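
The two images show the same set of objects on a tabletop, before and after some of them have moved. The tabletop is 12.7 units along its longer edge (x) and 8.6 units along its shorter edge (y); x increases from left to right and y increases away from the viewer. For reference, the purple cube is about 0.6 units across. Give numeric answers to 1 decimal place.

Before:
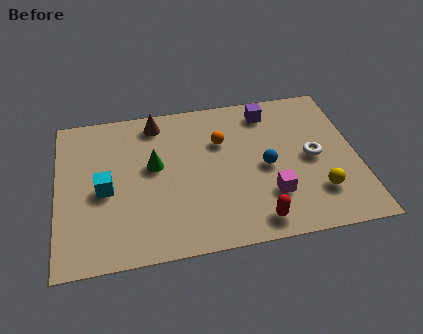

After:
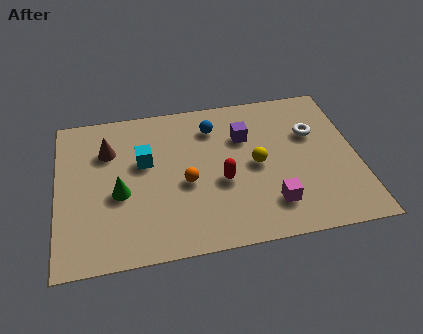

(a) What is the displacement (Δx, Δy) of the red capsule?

(-1.3, 2.4)

The red capsule started near (8.2, 1.1) and ended near (6.9, 3.5).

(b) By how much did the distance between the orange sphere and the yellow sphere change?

-2.3

The distance was about 5.3 in the first image and 3.0 in the second, so they moved 2.3 units closer together.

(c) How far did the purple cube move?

1.7

The purple cube moved from about (9.1, 7.2) to (8.0, 5.9), a distance of √(1.1² + 1.3²) ≈ 1.7.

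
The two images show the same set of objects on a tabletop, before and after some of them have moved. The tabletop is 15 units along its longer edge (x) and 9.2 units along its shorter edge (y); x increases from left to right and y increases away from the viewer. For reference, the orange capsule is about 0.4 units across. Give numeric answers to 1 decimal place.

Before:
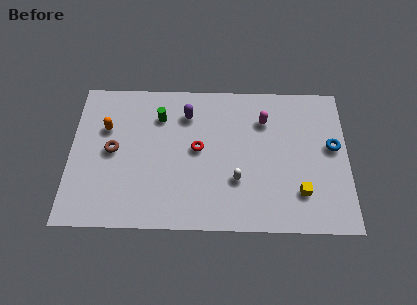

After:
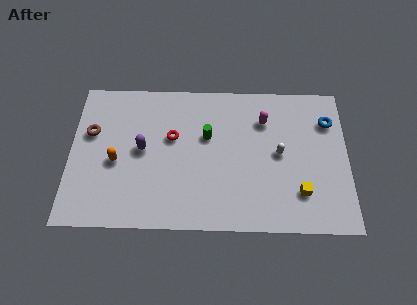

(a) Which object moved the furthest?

the purple capsule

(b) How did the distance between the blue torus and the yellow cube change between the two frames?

+1.4

The distance was about 3.4 in the first image and 4.8 in the second, so they moved 1.4 units further apart.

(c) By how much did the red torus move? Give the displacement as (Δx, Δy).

(-1.4, 0.7)

The red torus started near (6.9, 4.9) and ended near (5.5, 5.6).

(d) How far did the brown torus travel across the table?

1.6

From (2.3, 4.7) to (1.1, 5.8), the brown torus covered √(1.2² + 1.1²) ≈ 1.6 units.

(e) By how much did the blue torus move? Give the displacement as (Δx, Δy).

(-0.2, 1.6)

From the two frames, the blue torus sits at roughly (14.2, 5.2) before and (14.0, 6.8) after.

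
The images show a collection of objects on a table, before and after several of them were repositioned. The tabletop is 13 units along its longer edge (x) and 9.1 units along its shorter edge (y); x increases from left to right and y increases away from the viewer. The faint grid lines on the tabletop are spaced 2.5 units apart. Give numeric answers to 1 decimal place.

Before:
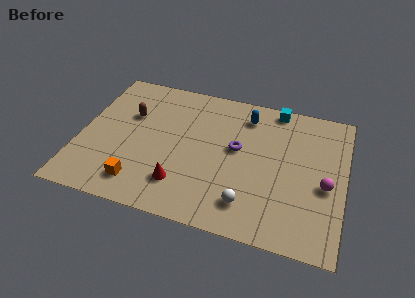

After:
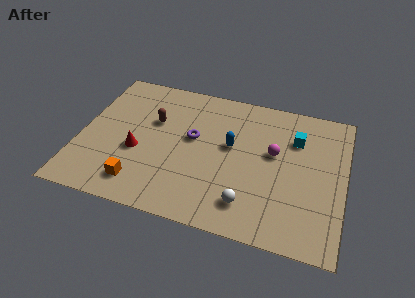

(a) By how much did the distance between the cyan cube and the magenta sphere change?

-3.6

Before: roughly 5.2 units apart; after: 1.6. That's 3.6 units closer together.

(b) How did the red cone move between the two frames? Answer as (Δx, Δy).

(-2.3, 1.5)

The red cone was at about (5.2, 2.1) and moved to about (2.9, 3.6).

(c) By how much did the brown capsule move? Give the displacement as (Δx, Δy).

(1.2, -0.1)

The brown capsule started near (2.3, 5.9) and ended near (3.5, 5.8).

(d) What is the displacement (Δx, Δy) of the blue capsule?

(-0.6, -2.2)

From the two frames, the blue capsule sits at roughly (8.0, 7.4) before and (7.4, 5.2) after.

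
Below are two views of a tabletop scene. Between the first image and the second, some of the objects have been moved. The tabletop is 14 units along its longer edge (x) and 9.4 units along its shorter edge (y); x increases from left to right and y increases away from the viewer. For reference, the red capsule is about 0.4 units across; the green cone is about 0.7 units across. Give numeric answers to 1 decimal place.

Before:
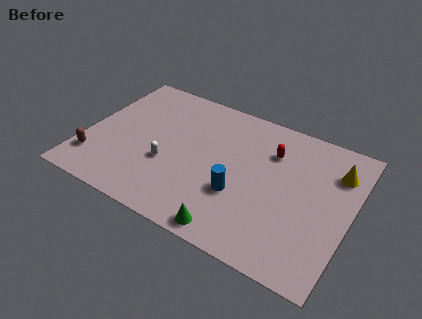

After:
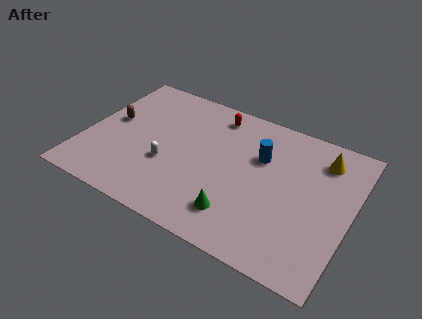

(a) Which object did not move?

the white capsule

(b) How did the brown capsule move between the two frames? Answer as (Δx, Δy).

(0.4, 3.1)

From the two frames, the brown capsule sits at roughly (0.8, 2.1) before and (1.2, 5.2) after.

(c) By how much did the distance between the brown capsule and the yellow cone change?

-1.9

The distance was about 13.1 in the first image and 11.2 in the second, so they moved 1.9 units closer together.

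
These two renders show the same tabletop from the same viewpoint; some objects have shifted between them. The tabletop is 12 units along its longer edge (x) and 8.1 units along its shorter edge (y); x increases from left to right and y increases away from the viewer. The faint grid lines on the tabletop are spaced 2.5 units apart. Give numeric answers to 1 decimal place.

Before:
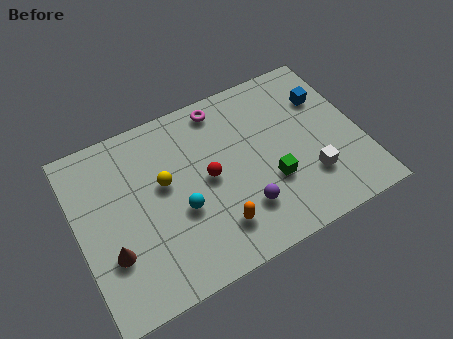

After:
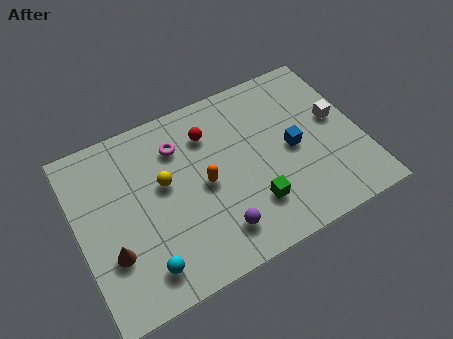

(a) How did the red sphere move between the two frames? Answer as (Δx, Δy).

(0.3, 2.0)

From the two frames, the red sphere sits at roughly (5.5, 4.1) before and (5.8, 6.1) after.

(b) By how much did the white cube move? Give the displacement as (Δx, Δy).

(1.5, 2.2)

The white cube started near (9.6, 2.3) and ended near (11.1, 4.5).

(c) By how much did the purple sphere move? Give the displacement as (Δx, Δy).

(-1.2, -0.5)

From the two frames, the purple sphere sits at roughly (6.7, 2.1) before and (5.5, 1.6) after.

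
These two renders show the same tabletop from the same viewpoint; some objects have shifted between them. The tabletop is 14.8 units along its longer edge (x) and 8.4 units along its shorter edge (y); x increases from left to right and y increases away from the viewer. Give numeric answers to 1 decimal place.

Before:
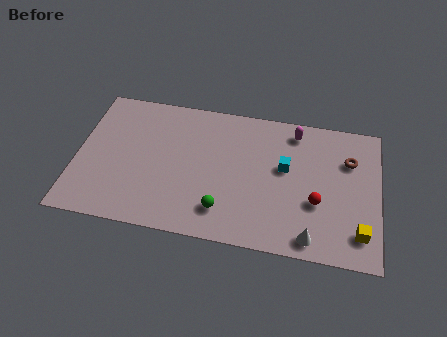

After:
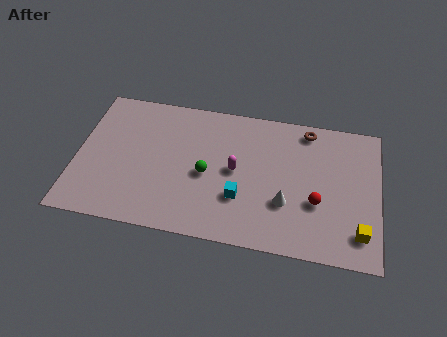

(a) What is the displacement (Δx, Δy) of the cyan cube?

(-2.1, -2.2)

From the two frames, the cyan cube sits at roughly (10.2, 4.9) before and (8.1, 2.7) after.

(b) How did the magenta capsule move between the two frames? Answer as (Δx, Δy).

(-2.8, -2.9)

The magenta capsule started near (10.6, 7.2) and ended near (7.8, 4.3).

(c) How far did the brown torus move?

2.6

From (13.3, 5.9) to (11.2, 7.4), the brown torus covered √(2.1² + 1.5²) ≈ 2.6 units.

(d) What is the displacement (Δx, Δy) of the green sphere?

(-0.9, 2.0)

From the two frames, the green sphere sits at roughly (7.3, 1.8) before and (6.4, 3.8) after.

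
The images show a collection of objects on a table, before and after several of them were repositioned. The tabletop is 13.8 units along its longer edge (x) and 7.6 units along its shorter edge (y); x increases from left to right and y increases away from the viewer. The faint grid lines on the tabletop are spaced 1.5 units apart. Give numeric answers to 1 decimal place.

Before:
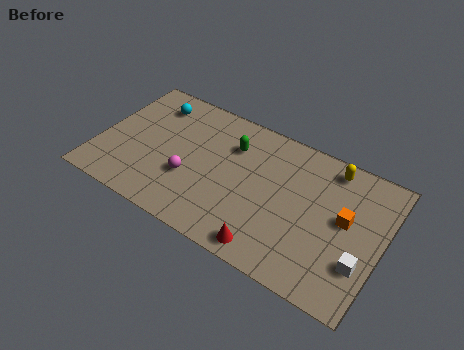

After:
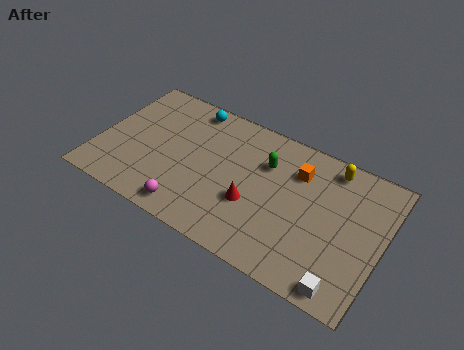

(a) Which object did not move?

the yellow capsule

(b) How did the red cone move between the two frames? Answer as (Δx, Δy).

(-1.1, 1.9)

From the two frames, the red cone sits at roughly (8.8, 0.9) before and (7.7, 2.8) after.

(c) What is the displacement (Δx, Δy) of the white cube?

(-0.6, -1.5)

The white cube was at about (13.0, 2.3) and moved to about (12.4, 0.8).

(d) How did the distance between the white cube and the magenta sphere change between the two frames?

-0.9

The distance was about 8.4 in the first image and 7.5 in the second, so they moved 0.9 units closer together.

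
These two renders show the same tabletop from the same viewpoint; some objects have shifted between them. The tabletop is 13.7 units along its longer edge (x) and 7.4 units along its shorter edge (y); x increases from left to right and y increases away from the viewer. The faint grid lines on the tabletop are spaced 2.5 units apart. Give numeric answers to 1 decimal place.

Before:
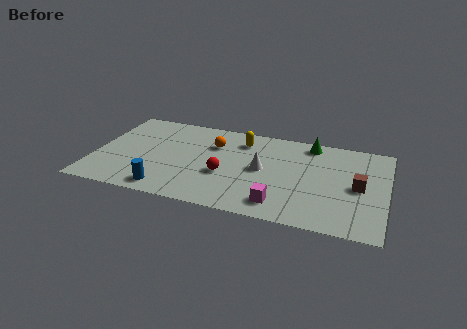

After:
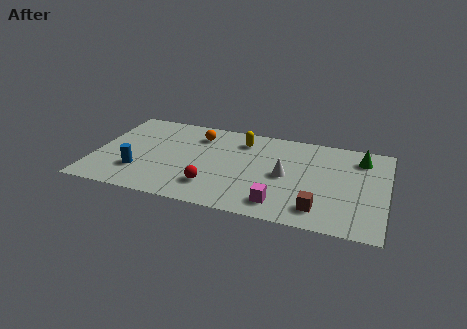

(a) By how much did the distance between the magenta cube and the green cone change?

+0.5

Before: roughly 5.3 units apart; after: 5.8. That's 0.5 units further apart.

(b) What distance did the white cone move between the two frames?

1.1

The white cone was near (7.9, 3.8) before and (9.0, 3.6) after, so it travelled √(1.1² + 0.2²) ≈ 1.1 units.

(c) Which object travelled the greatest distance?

the brown cube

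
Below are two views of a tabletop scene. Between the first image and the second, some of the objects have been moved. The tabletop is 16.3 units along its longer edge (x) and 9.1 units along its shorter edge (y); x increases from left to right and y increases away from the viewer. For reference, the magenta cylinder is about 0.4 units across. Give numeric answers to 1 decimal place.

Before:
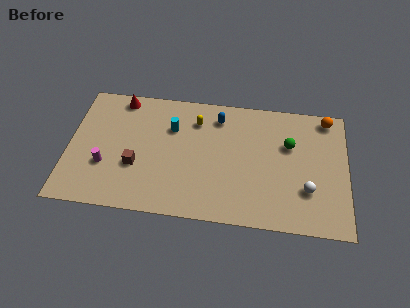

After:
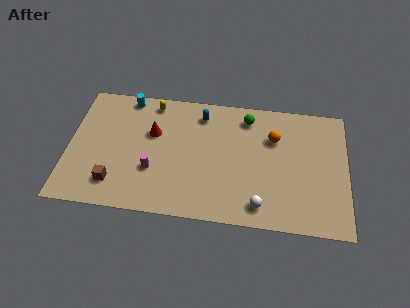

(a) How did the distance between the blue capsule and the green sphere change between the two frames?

-1.8

The distance was about 4.5 in the first image and 2.7 in the second, so they moved 1.8 units closer together.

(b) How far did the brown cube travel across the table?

1.8

From (4.0, 3.3) to (2.8, 1.9), the brown cube covered √(1.2² + 1.4²) ≈ 1.8 units.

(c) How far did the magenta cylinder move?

2.8

The magenta cylinder was near (2.2, 3.1) before and (5.0, 3.1) after, so it travelled √(2.8² + 0.0²) ≈ 2.8 units.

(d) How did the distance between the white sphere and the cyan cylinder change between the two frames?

+1.8

Before: roughly 8.7 units apart; after: 10.5. That's 1.8 units further apart.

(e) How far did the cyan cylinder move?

3.3

The cyan cylinder was near (6.0, 6.3) before and (3.3, 8.2) after, so it travelled √(2.7² + 1.9²) ≈ 3.3 units.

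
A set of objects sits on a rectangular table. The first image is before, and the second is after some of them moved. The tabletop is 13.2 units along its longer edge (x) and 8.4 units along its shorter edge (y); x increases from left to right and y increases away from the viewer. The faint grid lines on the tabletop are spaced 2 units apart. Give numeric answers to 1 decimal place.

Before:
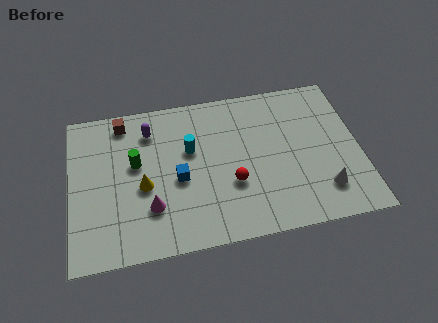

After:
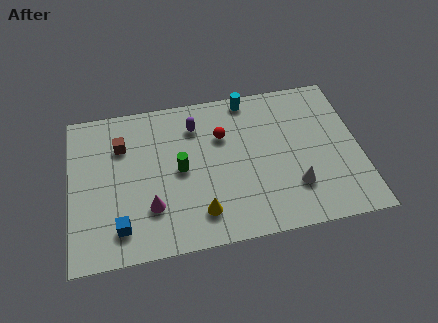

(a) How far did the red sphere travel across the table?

2.7

The red sphere moved from about (7.3, 3.0) to (7.0, 5.7), a distance of √(0.3² + 2.7²) ≈ 2.7.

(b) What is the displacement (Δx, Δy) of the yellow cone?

(2.5, -1.9)

The yellow cone started near (3.3, 3.6) and ended near (5.8, 1.7).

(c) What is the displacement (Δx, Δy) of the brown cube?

(-0.1, -1.3)

The brown cube started near (2.5, 7.3) and ended near (2.4, 6.0).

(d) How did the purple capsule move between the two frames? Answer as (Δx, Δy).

(2.1, -0.1)

The purple capsule started near (3.7, 6.6) and ended near (5.8, 6.5).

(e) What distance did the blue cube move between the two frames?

3.4

The blue cube moved from about (4.9, 3.7) to (2.2, 1.6), a distance of √(2.7² + 2.1²) ≈ 3.4.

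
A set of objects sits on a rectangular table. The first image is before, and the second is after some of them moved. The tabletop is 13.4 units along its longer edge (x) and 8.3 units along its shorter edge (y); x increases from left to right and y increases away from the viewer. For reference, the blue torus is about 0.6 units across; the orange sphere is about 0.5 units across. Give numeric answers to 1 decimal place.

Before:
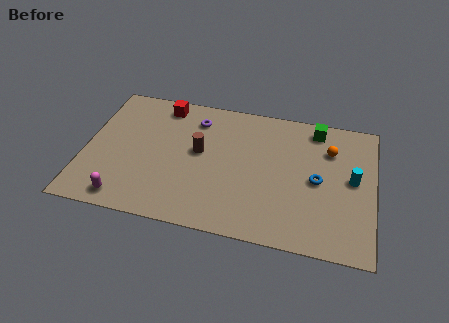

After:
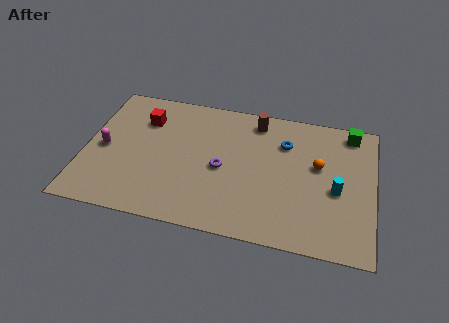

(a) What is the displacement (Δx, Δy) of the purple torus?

(1.4, -2.8)

The purple torus was at about (5.0, 6.6) and moved to about (6.4, 3.8).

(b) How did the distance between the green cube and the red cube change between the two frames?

+2.5

They were about 7.2 units apart before and 9.7 after — 2.5 units further apart.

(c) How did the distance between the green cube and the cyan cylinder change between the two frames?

+0.4

Before: roughly 3.3 units apart; after: 3.7. That's 0.4 units further apart.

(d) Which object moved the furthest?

the brown cylinder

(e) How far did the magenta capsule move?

3.1

The magenta capsule was near (2.1, 1.0) before and (0.9, 3.9) after, so it travelled √(1.2² + 2.9²) ≈ 3.1 units.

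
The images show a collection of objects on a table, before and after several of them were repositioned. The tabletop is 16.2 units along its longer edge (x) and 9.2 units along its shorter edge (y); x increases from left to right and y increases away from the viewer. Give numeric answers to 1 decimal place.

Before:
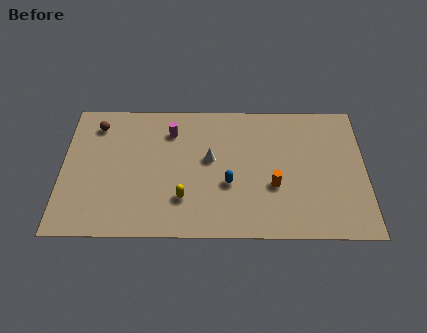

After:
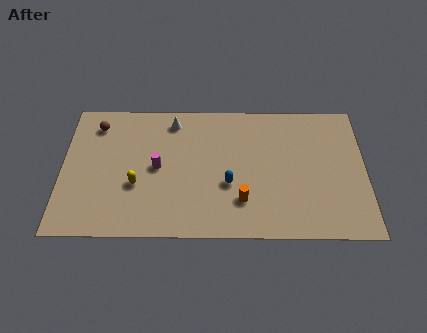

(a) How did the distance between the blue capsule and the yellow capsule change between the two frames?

+2.3

Before: roughly 2.6 units apart; after: 4.9. That's 2.3 units further apart.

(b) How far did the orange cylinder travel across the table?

2.0

From (11.3, 3.4) to (9.6, 2.4), the orange cylinder covered √(1.7² + 1.0²) ≈ 2.0 units.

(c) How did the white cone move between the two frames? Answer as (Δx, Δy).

(-2.0, 2.6)

The white cone was at about (7.9, 5.2) and moved to about (5.9, 7.8).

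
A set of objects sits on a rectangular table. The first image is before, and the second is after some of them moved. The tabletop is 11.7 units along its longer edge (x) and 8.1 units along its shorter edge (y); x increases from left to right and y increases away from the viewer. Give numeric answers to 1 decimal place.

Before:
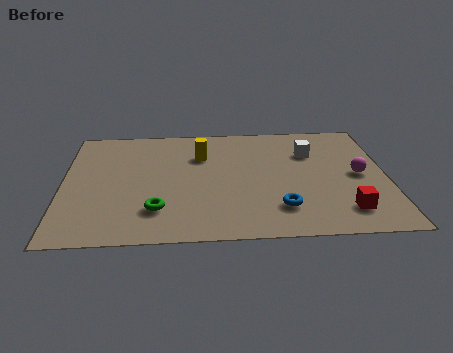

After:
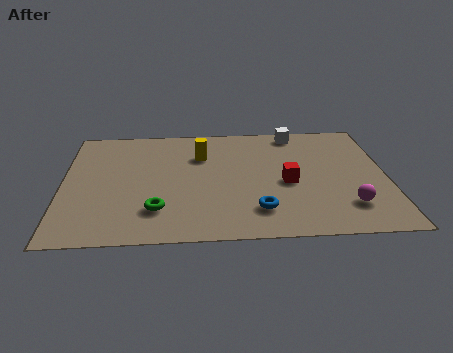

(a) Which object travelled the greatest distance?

the red cube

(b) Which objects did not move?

the yellow cylinder and the green torus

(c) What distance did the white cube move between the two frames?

1.6

The white cube moved from about (9.0, 5.7) to (8.5, 7.2), a distance of √(0.5² + 1.5²) ≈ 1.6.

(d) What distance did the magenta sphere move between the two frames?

2.2

The magenta sphere was near (10.7, 4.0) before and (10.2, 1.9) after, so it travelled √(0.5² + 2.1²) ≈ 2.2 units.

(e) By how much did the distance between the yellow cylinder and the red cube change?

-2.8

The distance was about 6.5 in the first image and 3.7 in the second, so they moved 2.8 units closer together.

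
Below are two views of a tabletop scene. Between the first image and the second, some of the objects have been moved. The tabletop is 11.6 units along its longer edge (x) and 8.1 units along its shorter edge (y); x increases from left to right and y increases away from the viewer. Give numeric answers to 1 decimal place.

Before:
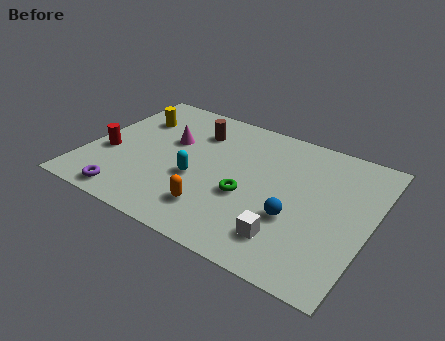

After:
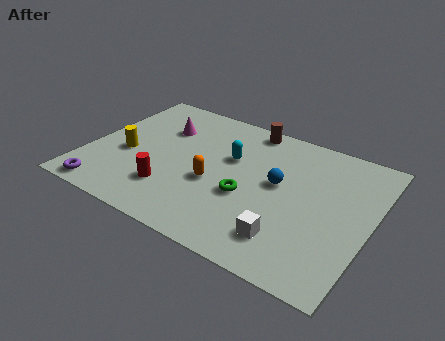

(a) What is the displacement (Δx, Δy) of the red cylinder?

(2.8, -1.0)

From the two frames, the red cylinder sits at roughly (0.9, 3.1) before and (3.7, 2.1) after.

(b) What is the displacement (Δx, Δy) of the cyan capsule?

(1.1, 1.9)

From the two frames, the cyan capsule sits at roughly (4.6, 3.2) before and (5.7, 5.1) after.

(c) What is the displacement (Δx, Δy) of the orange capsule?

(-0.3, 1.5)

From the two frames, the orange capsule sits at roughly (5.6, 1.8) before and (5.3, 3.3) after.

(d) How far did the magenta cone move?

0.9

The magenta cone was near (3.2, 5.0) before and (2.7, 5.7) after, so it travelled √(0.5² + 0.7²) ≈ 0.9 units.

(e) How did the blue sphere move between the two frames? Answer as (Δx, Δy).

(-0.9, 1.6)

The blue sphere started near (8.7, 2.9) and ended near (7.8, 4.5).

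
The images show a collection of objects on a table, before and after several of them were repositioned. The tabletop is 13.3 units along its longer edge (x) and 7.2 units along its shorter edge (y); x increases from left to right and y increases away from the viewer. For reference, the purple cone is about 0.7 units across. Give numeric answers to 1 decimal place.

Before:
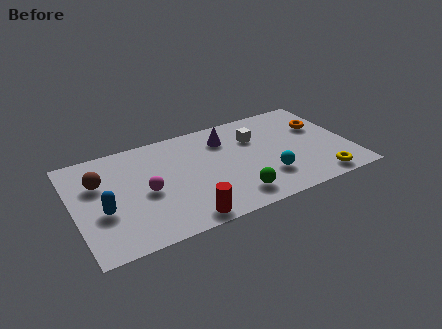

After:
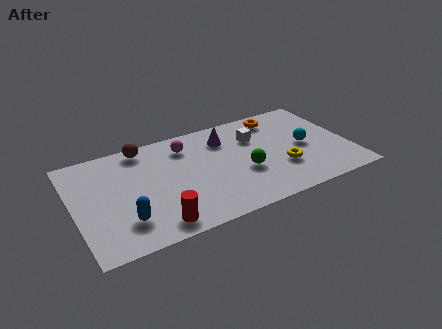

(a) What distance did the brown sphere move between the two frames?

2.8

The brown sphere was near (1.3, 4.8) before and (3.6, 6.4) after, so it travelled √(2.3² + 1.6²) ≈ 2.8 units.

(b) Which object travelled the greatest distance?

the magenta sphere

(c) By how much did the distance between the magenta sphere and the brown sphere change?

-0.5

The distance was about 2.6 in the first image and 2.1 in the second, so they moved 0.5 units closer together.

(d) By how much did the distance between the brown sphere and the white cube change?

-2.1

They were about 7.6 units apart before and 5.5 after — 2.1 units closer together.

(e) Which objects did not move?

the purple cone and the white cube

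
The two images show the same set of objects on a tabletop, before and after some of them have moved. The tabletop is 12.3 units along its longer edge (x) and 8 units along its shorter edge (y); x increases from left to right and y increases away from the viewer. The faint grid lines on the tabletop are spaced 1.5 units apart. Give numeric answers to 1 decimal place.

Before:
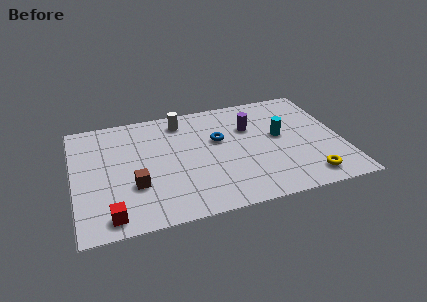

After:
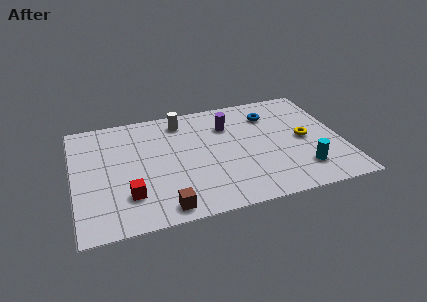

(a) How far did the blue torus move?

2.8

From (6.7, 4.9) to (9.2, 6.1), the blue torus covered √(2.5² + 1.2²) ≈ 2.8 units.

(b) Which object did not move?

the white cylinder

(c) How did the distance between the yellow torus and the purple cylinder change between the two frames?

-0.9

The distance was about 4.8 in the first image and 3.9 in the second, so they moved 0.9 units closer together.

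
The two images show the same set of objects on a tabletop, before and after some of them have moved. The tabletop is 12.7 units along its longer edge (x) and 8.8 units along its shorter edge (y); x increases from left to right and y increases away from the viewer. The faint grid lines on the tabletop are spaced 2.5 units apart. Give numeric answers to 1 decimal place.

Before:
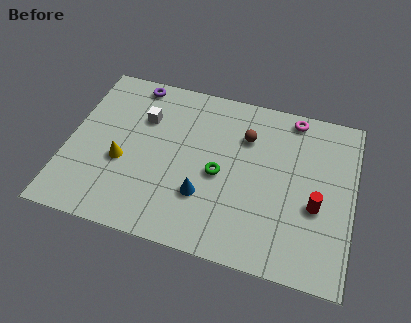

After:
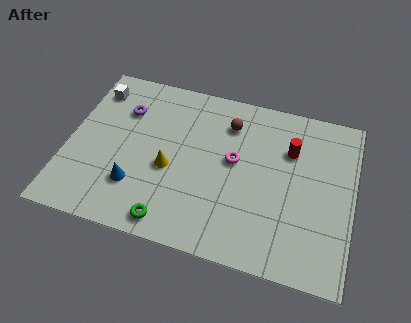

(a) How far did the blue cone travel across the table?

3.0

The blue cone was near (6.2, 2.7) before and (3.2, 2.4) after, so it travelled √(3.0² + 0.3²) ≈ 3.0 units.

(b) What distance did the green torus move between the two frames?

3.6

From (6.8, 4.0) to (4.9, 1.0), the green torus covered √(1.9² + 3.0²) ≈ 3.6 units.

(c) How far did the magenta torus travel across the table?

3.8

The magenta torus was near (9.8, 7.9) before and (7.4, 4.9) after, so it travelled √(2.4² + 3.0²) ≈ 3.8 units.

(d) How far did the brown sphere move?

0.9

The brown sphere moved from about (7.8, 6.3) to (7.0, 6.8), a distance of √(0.8² + 0.5²) ≈ 0.9.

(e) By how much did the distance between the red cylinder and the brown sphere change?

-1.4

Before: roughly 4.3 units apart; after: 2.9. That's 1.4 units closer together.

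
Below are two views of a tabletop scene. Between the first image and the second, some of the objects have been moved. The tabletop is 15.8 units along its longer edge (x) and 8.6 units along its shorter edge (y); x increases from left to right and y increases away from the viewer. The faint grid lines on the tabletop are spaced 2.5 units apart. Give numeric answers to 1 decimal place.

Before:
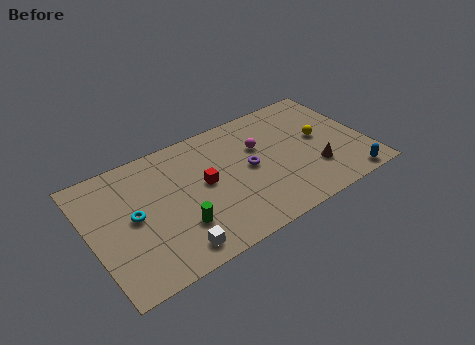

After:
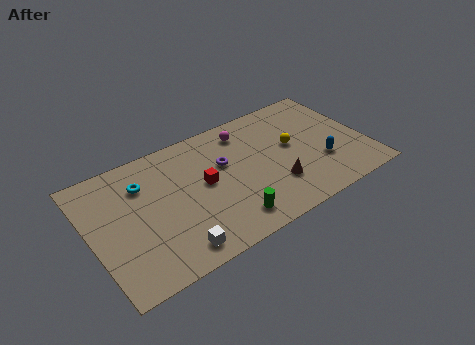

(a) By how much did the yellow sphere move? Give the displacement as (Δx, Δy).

(-1.6, 0.2)

The yellow sphere was at about (13.3, 4.6) and moved to about (11.7, 4.8).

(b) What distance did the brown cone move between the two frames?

2.3

The brown cone moved from about (12.6, 2.5) to (10.3, 2.5), a distance of √(2.3² + 0.0²) ≈ 2.3.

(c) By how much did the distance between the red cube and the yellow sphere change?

-1.6

They were about 6.8 units apart before and 5.2 after — 1.6 units closer together.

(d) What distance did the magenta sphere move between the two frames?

1.6

The magenta sphere was near (9.9, 5.6) before and (9.3, 7.1) after, so it travelled √(0.6² + 1.5²) ≈ 1.6 units.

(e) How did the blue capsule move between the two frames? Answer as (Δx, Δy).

(-1.2, 2.0)

The blue capsule was at about (14.3, 0.8) and moved to about (13.1, 2.8).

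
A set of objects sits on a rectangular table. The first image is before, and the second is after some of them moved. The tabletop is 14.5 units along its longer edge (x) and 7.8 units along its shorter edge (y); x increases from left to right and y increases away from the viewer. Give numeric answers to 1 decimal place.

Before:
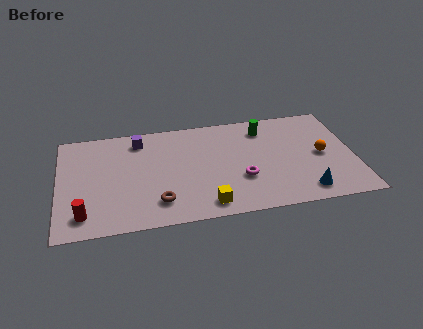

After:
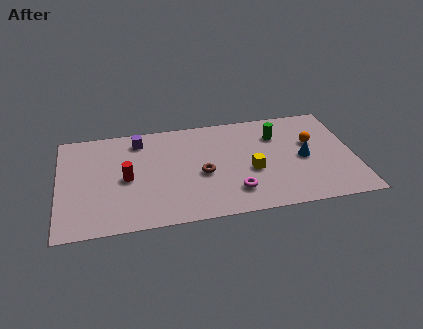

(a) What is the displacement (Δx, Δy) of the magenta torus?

(-0.4, -0.9)

From the two frames, the magenta torus sits at roughly (8.9, 2.7) before and (8.5, 1.8) after.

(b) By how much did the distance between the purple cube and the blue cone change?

-1.0

Before: roughly 9.5 units apart; after: 8.5. That's 1.0 units closer together.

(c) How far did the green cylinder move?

0.8

From (10.2, 6.3) to (10.8, 5.7), the green cylinder covered √(0.6² + 0.6²) ≈ 0.8 units.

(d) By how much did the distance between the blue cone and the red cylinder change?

-2.0

The distance was about 10.7 in the first image and 8.7 in the second, so they moved 2.0 units closer together.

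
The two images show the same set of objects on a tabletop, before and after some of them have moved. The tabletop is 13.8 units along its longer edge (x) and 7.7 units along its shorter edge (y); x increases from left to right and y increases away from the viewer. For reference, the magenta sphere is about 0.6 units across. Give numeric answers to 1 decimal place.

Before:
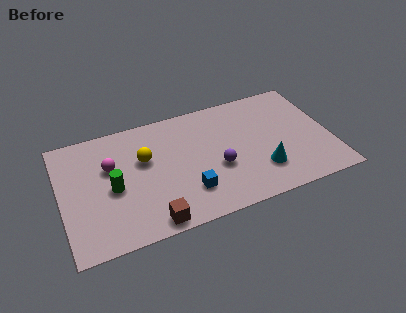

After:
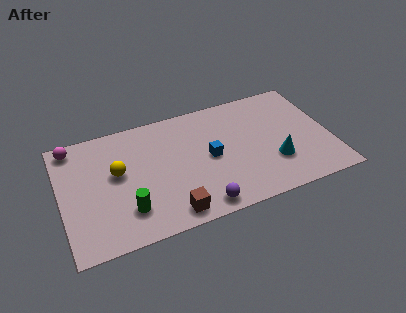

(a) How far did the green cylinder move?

1.7

From (2.6, 3.5) to (3.2, 1.9), the green cylinder covered √(0.6² + 1.6²) ≈ 1.7 units.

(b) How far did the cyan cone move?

0.8

The cyan cone was near (10.1, 2.1) before and (10.8, 2.4) after, so it travelled √(0.7² + 0.3²) ≈ 0.8 units.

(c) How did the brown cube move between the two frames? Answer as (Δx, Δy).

(1.0, 0.2)

The brown cube started near (4.3, 0.8) and ended near (5.3, 1.0).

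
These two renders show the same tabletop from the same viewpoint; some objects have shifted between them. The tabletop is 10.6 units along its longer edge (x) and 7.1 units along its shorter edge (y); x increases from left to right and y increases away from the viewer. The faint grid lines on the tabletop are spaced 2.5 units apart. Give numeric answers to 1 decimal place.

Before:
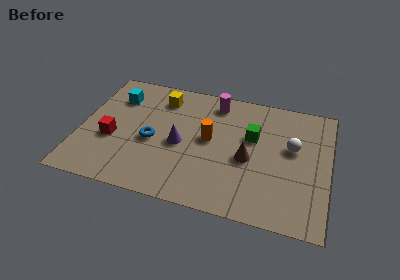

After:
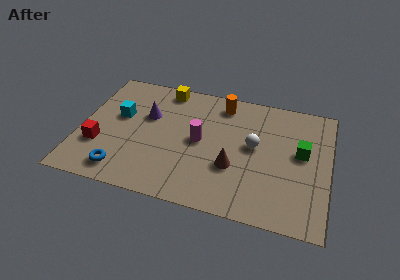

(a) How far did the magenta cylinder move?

2.5

The magenta cylinder was near (5.6, 6.0) before and (5.1, 3.6) after, so it travelled √(0.5² + 2.4²) ≈ 2.5 units.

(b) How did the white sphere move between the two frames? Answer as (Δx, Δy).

(-1.6, -0.3)

The white sphere was at about (9.0, 4.2) and moved to about (7.4, 3.9).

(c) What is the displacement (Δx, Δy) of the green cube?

(2.1, -0.4)

From the two frames, the green cube sits at roughly (7.3, 4.4) before and (9.4, 4.0) after.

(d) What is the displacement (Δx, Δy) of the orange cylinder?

(0.4, 2.2)

The orange cylinder was at about (5.5, 3.8) and moved to about (5.9, 6.0).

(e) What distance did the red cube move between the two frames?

0.7

From (1.4, 2.8) to (0.9, 2.3), the red cube covered √(0.5² + 0.5²) ≈ 0.7 units.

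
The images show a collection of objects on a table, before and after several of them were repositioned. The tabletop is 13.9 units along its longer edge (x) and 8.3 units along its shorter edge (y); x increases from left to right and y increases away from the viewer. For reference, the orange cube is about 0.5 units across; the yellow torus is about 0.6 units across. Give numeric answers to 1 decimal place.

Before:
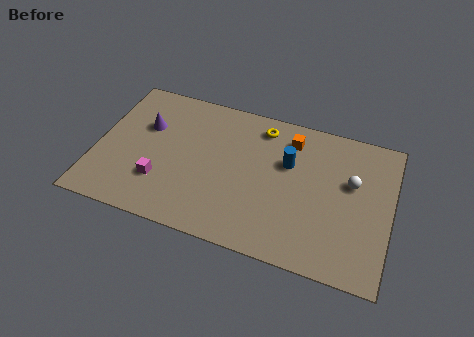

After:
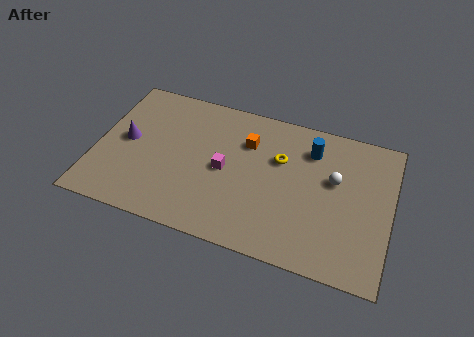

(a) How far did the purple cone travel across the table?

1.4

The purple cone moved from about (2.2, 5.4) to (1.4, 4.3), a distance of √(0.8² + 1.1²) ≈ 1.4.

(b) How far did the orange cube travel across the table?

2.2

From (9.0, 6.7) to (7.0, 5.9), the orange cube covered √(2.0² + 0.8²) ≈ 2.2 units.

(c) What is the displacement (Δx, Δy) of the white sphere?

(-0.8, -0.1)

The white sphere started near (12.0, 5.1) and ended near (11.2, 5.0).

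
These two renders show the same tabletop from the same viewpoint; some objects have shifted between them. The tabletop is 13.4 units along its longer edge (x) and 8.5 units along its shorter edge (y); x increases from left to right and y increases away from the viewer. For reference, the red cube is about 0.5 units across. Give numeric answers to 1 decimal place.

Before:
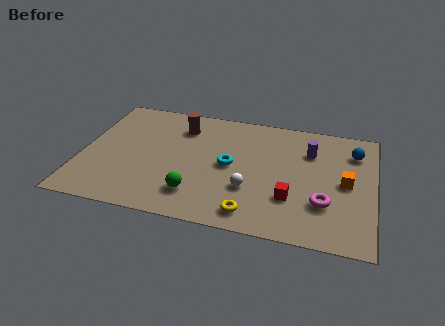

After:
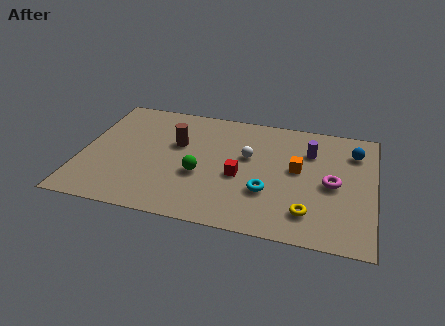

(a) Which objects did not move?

the blue sphere and the purple cylinder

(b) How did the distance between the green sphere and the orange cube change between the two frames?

-2.5

Before: roughly 7.1 units apart; after: 4.6. That's 2.5 units closer together.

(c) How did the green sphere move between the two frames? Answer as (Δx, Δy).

(0.1, 1.4)

The green sphere started near (5.4, 1.9) and ended near (5.5, 3.3).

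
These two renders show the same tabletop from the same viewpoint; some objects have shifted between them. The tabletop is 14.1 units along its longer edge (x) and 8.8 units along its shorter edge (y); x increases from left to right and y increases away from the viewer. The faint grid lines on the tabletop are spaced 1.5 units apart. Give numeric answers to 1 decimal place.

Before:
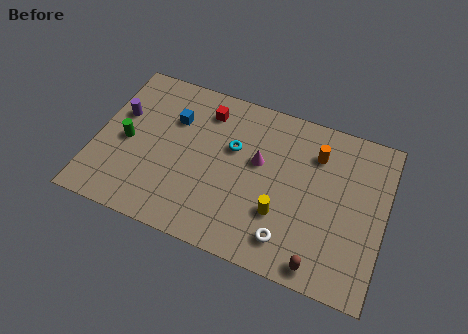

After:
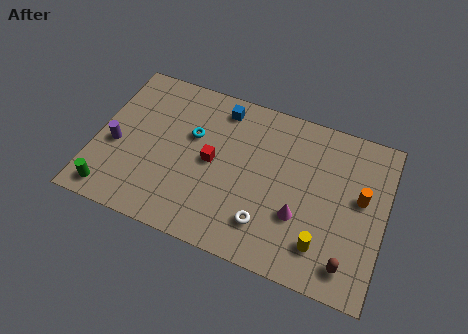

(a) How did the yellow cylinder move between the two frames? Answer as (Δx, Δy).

(2.1, -0.9)

The yellow cylinder was at about (9.2, 2.8) and moved to about (11.3, 1.9).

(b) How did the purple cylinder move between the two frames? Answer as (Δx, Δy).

(0.0, -1.8)

From the two frames, the purple cylinder sits at roughly (1.0, 5.5) before and (1.0, 3.7) after.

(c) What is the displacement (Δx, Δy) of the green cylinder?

(-0.4, -3.0)

The green cylinder was at about (1.5, 4.1) and moved to about (1.1, 1.1).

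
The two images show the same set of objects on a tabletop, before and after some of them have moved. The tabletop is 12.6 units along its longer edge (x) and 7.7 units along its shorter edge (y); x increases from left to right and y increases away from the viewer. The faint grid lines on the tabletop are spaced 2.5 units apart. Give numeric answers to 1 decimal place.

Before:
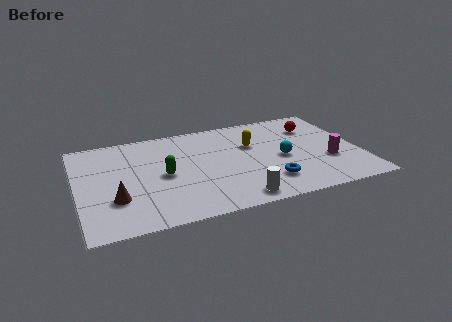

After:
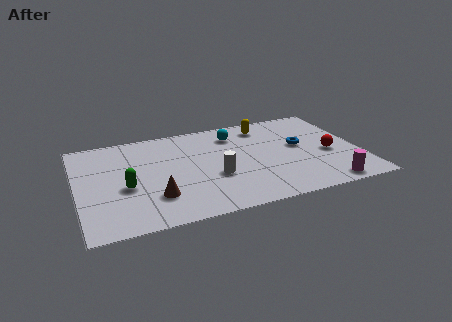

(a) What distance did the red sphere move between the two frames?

2.4

The red sphere moved from about (10.8, 5.7) to (11.2, 3.3), a distance of √(0.4² + 2.4²) ≈ 2.4.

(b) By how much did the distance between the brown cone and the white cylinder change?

-2.6

The distance was about 5.4 in the first image and 2.8 in the second, so they moved 2.6 units closer together.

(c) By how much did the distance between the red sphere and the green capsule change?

+1.8

Before: roughly 7.3 units apart; after: 9.1. That's 1.8 units further apart.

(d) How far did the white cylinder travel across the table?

2.2

The white cylinder moved from about (6.8, 0.9) to (6.0, 2.9), a distance of √(0.8² + 2.0²) ≈ 2.2.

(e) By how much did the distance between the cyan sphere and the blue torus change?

+1.4

Before: roughly 1.9 units apart; after: 3.3. That's 1.4 units further apart.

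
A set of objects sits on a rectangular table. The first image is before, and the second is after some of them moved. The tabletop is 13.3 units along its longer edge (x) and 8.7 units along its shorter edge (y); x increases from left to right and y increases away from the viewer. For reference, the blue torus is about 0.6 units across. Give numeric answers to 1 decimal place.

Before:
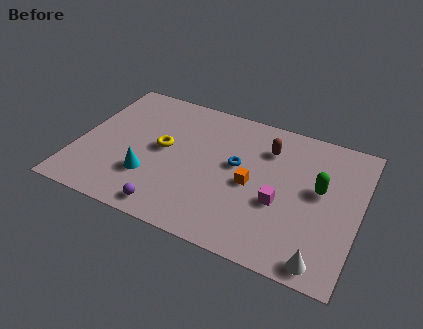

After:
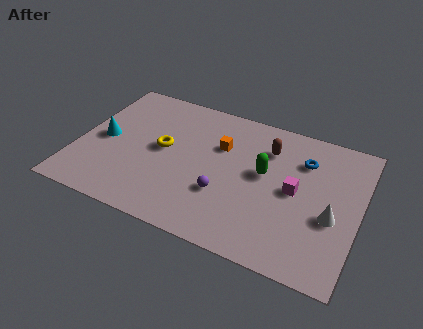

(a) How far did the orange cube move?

2.5

The orange cube was near (8.3, 4.0) before and (6.6, 5.8) after, so it travelled √(1.7² + 1.8²) ≈ 2.5 units.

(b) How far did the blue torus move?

3.4

The blue torus was near (7.5, 4.9) before and (10.5, 6.4) after, so it travelled √(3.0² + 1.5²) ≈ 3.4 units.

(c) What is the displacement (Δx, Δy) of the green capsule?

(-2.6, 0.0)

The green capsule started near (11.4, 4.9) and ended near (8.8, 4.9).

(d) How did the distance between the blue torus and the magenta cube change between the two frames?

-0.7

The distance was about 2.7 in the first image and 2.0 in the second, so they moved 0.7 units closer together.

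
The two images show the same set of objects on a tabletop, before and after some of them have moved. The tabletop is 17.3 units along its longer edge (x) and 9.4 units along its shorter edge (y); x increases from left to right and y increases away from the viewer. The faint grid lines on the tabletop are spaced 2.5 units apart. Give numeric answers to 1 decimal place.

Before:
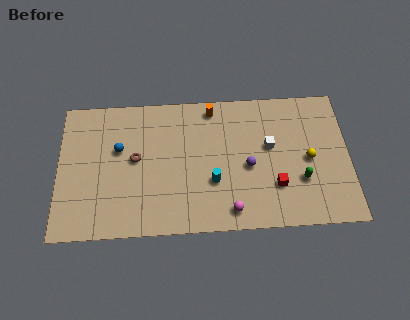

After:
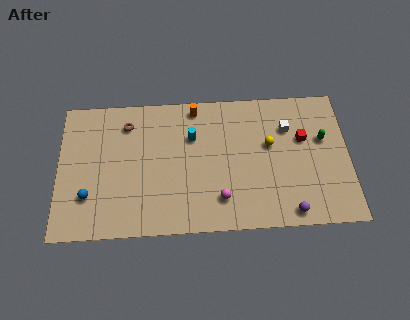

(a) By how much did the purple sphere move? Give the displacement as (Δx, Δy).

(2.4, -3.2)

From the two frames, the purple sphere sits at roughly (11.3, 4.2) before and (13.7, 1.0) after.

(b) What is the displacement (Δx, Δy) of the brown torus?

(-0.5, 2.4)

The brown torus started near (4.6, 5.1) and ended near (4.1, 7.5).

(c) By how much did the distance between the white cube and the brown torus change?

+1.6

Before: roughly 8.0 units apart; after: 9.6. That's 1.6 units further apart.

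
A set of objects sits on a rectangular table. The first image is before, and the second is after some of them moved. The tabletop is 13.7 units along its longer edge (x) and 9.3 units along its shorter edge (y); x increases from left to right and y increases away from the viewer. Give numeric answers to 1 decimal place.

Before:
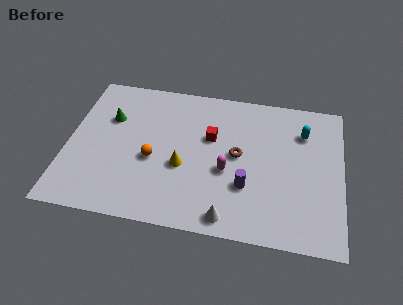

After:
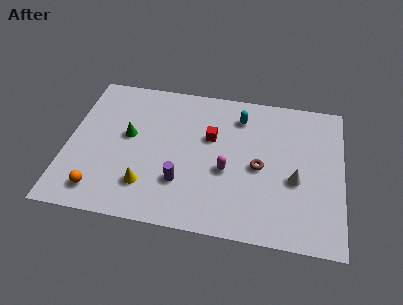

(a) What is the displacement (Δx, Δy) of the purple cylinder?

(-3.2, -0.3)

The purple cylinder was at about (9.0, 3.0) and moved to about (5.8, 2.7).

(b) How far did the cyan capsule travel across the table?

3.2

From (11.7, 6.9) to (8.5, 7.4), the cyan capsule covered √(3.2² + 0.5²) ≈ 3.2 units.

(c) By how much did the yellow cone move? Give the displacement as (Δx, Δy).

(-1.7, -1.5)

From the two frames, the yellow cone sits at roughly (5.8, 3.7) before and (4.1, 2.2) after.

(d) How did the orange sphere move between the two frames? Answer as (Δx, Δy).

(-2.5, -2.4)

From the two frames, the orange sphere sits at roughly (4.3, 3.9) before and (1.8, 1.5) after.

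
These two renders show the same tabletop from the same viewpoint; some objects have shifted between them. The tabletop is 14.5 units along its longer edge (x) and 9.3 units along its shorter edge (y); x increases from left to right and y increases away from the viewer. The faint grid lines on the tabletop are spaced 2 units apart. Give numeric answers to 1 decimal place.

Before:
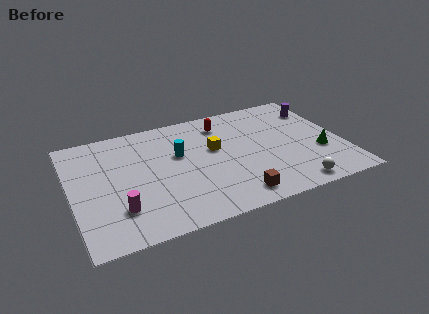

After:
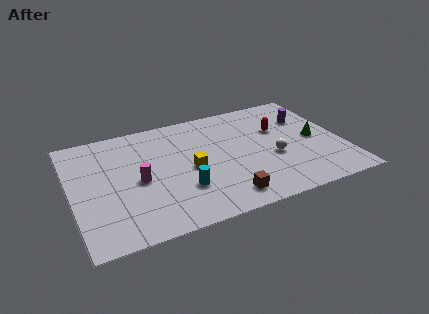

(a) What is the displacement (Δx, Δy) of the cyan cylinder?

(-0.1, -2.9)

The cyan cylinder was at about (5.8, 5.7) and moved to about (5.7, 2.8).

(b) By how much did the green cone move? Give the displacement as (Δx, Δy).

(-0.1, 1.2)

From the two frames, the green cone sits at roughly (13.2, 3.3) before and (13.1, 4.5) after.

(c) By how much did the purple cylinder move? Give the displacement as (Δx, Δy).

(-0.7, -0.6)

From the two frames, the purple cylinder sits at roughly (13.6, 7.1) before and (12.9, 6.5) after.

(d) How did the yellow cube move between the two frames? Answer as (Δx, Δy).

(-1.4, -1.2)

The yellow cube was at about (7.7, 5.5) and moved to about (6.3, 4.3).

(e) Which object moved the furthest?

the red capsule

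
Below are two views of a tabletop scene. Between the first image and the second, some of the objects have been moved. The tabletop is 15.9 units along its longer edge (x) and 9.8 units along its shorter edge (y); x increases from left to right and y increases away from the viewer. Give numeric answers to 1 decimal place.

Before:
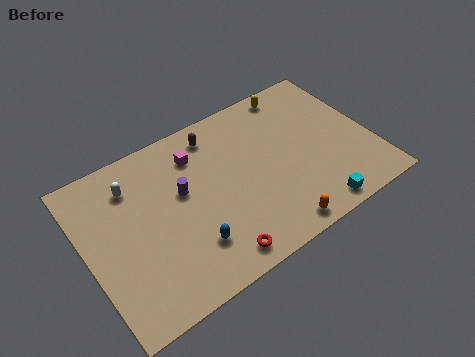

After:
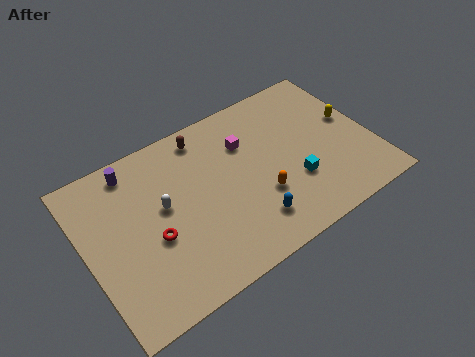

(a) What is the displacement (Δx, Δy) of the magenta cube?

(2.7, -0.7)

The magenta cube was at about (6.5, 7.6) and moved to about (9.2, 6.9).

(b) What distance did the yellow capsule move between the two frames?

4.2

The yellow capsule was near (12.4, 8.8) before and (15.0, 5.5) after, so it travelled √(2.6² + 3.3²) ≈ 4.2 units.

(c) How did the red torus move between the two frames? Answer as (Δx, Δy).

(-2.9, 2.8)

The red torus was at about (6.4, 1.2) and moved to about (3.5, 4.0).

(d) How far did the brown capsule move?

0.6

The brown capsule moved from about (7.7, 8.3) to (7.1, 8.5), a distance of √(0.6² + 0.2²) ≈ 0.6.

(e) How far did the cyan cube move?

2.3

The cyan cube moved from about (12.0, 1.0) to (11.3, 3.2), a distance of √(0.7² + 2.2²) ≈ 2.3.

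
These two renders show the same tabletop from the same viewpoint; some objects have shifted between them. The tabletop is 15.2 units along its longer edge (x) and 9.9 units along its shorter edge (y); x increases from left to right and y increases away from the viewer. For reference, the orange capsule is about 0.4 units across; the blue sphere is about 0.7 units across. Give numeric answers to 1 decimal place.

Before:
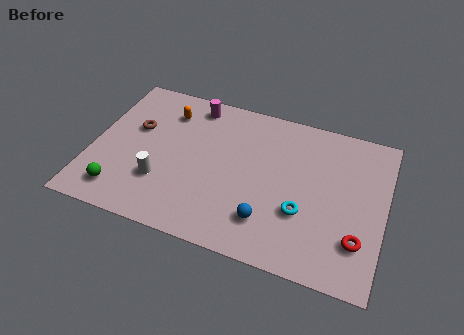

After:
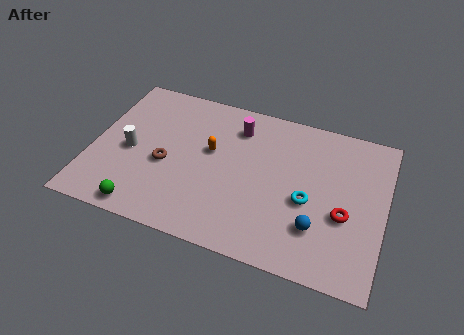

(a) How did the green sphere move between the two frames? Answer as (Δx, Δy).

(1.3, -0.7)

The green sphere started near (1.8, 1.7) and ended near (3.1, 1.0).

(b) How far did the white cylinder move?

2.3

The white cylinder was near (3.8, 3.0) before and (2.0, 4.5) after, so it travelled √(1.8² + 1.5²) ≈ 2.3 units.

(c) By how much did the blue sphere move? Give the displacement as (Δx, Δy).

(2.5, 0.4)

The blue sphere was at about (9.4, 2.3) and moved to about (11.9, 2.7).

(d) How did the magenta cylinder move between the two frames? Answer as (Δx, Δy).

(2.4, -0.8)

From the two frames, the magenta cylinder sits at roughly (4.9, 8.6) before and (7.3, 7.8) after.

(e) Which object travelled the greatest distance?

the orange capsule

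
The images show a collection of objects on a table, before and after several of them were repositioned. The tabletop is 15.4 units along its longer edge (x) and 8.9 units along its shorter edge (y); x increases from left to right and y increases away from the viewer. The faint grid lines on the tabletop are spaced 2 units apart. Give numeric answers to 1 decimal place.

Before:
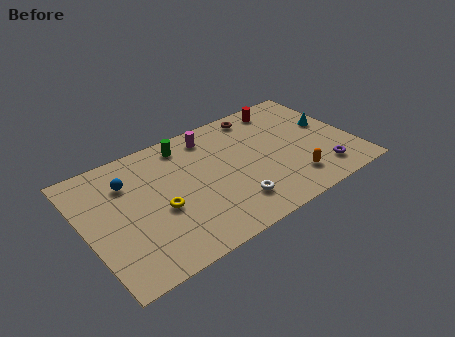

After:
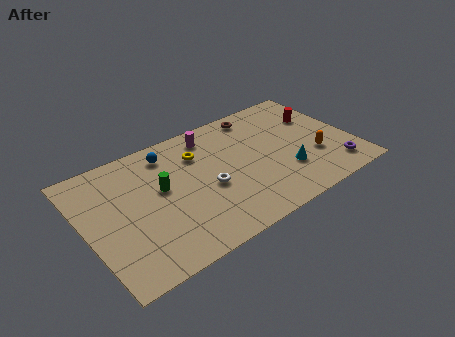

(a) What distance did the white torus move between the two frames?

2.1

From (8.0, 2.0) to (6.9, 3.8), the white torus covered √(1.1² + 1.8²) ≈ 2.1 units.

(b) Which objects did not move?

the magenta cylinder and the brown torus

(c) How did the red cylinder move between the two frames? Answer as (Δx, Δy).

(1.8, -1.7)

The red cylinder was at about (12.1, 7.7) and moved to about (13.9, 6.0).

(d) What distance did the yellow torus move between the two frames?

3.9

From (4.1, 3.7) to (6.8, 6.5), the yellow torus covered √(2.7² + 2.8²) ≈ 3.9 units.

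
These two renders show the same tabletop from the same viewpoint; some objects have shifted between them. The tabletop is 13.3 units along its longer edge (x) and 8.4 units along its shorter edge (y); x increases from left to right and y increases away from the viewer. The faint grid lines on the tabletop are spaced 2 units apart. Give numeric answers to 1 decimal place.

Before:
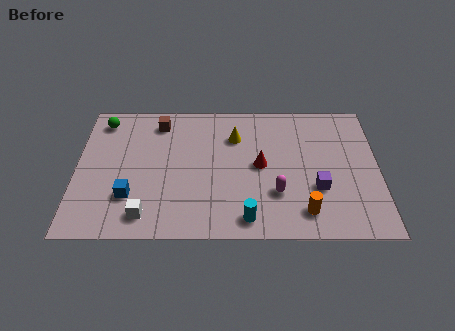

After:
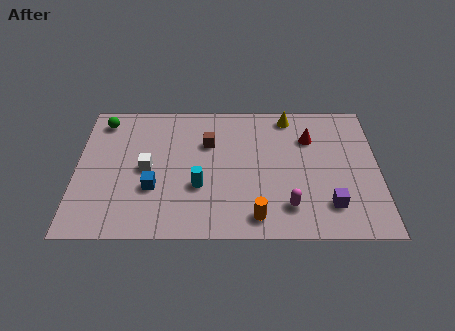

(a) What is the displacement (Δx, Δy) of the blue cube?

(1.0, 0.5)

From the two frames, the blue cube sits at roughly (2.4, 2.4) before and (3.4, 2.9) after.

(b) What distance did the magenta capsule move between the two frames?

0.9

The magenta capsule was near (8.8, 2.6) before and (9.3, 1.8) after, so it travelled √(0.5² + 0.8²) ≈ 0.9 units.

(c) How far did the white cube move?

2.8

The white cube moved from about (3.1, 1.3) to (3.1, 4.1), a distance of √(0.0² + 2.8²) ≈ 2.8.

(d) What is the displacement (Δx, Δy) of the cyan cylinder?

(-2.1, 1.9)

The cyan cylinder was at about (7.5, 1.1) and moved to about (5.4, 3.0).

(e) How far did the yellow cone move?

2.7

The yellow cone moved from about (7.0, 6.1) to (9.4, 7.4), a distance of √(2.4² + 1.3²) ≈ 2.7.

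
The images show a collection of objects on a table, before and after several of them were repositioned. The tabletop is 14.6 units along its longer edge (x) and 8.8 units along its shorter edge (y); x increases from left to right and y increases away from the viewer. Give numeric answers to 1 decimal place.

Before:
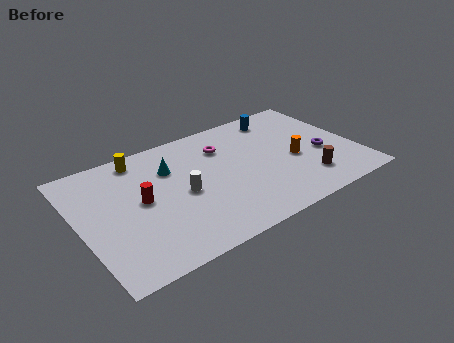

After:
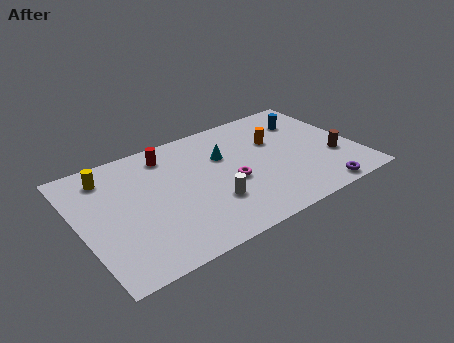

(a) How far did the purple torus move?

2.9

From (12.8, 3.6) to (12.0, 0.8), the purple torus covered √(0.8² + 2.8²) ≈ 2.9 units.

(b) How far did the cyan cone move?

2.8

The cyan cone was near (5.0, 6.2) before and (7.8, 5.8) after, so it travelled √(2.8² + 0.4²) ≈ 2.8 units.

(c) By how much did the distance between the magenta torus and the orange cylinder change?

-0.9

Before: roughly 4.3 units apart; after: 3.4. That's 0.9 units closer together.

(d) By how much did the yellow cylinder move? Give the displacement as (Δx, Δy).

(-1.8, -0.5)

From the two frames, the yellow cylinder sits at roughly (3.6, 7.7) before and (1.8, 7.2) after.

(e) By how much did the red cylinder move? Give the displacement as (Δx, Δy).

(1.8, 2.7)

The red cylinder was at about (3.2, 4.6) and moved to about (5.0, 7.3).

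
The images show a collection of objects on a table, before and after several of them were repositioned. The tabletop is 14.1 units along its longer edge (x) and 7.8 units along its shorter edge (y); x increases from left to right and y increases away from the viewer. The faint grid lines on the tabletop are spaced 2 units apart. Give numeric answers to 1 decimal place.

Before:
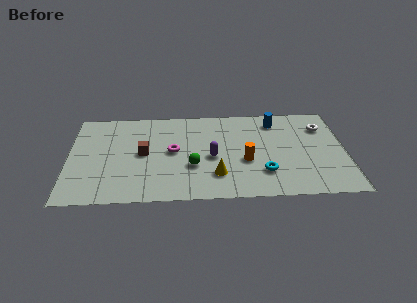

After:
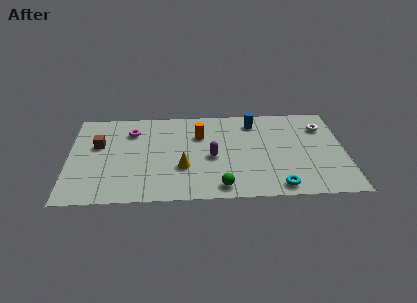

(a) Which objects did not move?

the purple capsule and the white torus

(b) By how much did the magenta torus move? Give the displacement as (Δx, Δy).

(-2.1, 1.8)

From the two frames, the magenta torus sits at roughly (5.3, 4.1) before and (3.2, 5.9) after.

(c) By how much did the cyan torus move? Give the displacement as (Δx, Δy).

(0.7, -1.2)

The cyan torus started near (9.9, 2.1) and ended near (10.6, 0.9).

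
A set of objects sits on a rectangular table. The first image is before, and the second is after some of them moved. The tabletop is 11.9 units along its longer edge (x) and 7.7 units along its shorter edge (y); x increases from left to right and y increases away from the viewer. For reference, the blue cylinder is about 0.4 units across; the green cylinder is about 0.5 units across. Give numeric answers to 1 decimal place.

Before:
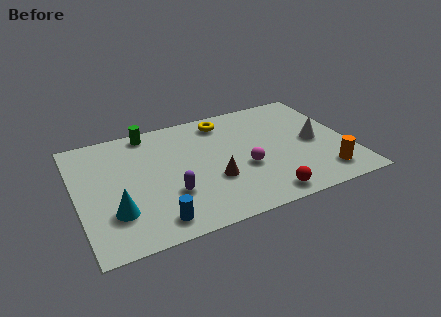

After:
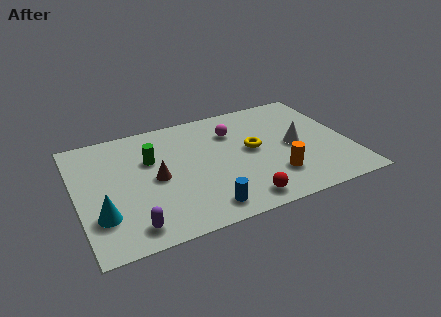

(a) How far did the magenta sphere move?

2.6

From (7.2, 3.0) to (7.0, 5.6), the magenta sphere covered √(0.2² + 2.6²) ≈ 2.6 units.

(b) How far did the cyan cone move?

0.6

From (1.5, 2.2) to (0.9, 2.2), the cyan cone covered √(0.6² + 0.0²) ≈ 0.6 units.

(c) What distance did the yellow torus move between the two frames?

2.6

The yellow torus moved from about (6.7, 6.5) to (7.7, 4.1), a distance of √(1.0² + 2.4²) ≈ 2.6.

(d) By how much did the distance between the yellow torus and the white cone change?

-2.8

Before: roughly 4.6 units apart; after: 1.8. That's 2.8 units closer together.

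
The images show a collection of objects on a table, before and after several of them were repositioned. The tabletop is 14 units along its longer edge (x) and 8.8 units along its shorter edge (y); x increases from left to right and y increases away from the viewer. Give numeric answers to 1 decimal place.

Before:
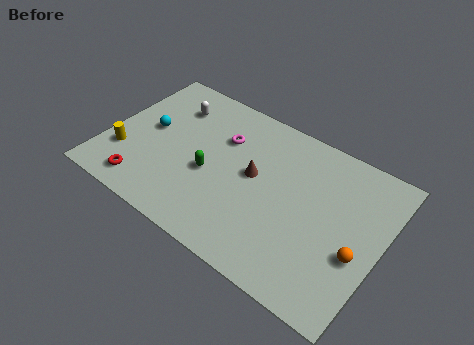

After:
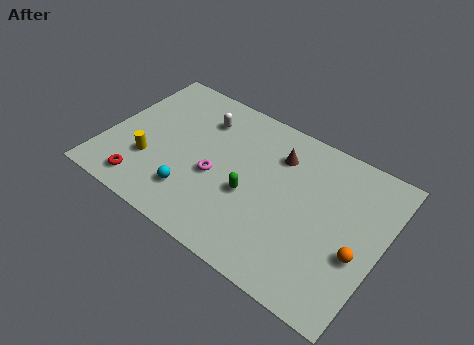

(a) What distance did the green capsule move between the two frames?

2.1

From (5.4, 3.7) to (7.5, 3.6), the green capsule covered √(2.1² + 0.1²) ≈ 2.1 units.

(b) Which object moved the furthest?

the cyan sphere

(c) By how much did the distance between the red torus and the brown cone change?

+1.8

Before: roughly 6.2 units apart; after: 8.0. That's 1.8 units further apart.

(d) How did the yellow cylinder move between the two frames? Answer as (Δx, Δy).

(1.3, 0.2)

The yellow cylinder started near (1.1, 2.6) and ended near (2.4, 2.8).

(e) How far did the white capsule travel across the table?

1.6

The white capsule was near (2.8, 6.7) before and (4.4, 6.7) after, so it travelled √(1.6² + 0.0²) ≈ 1.6 units.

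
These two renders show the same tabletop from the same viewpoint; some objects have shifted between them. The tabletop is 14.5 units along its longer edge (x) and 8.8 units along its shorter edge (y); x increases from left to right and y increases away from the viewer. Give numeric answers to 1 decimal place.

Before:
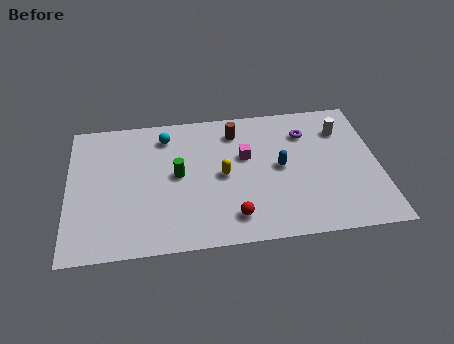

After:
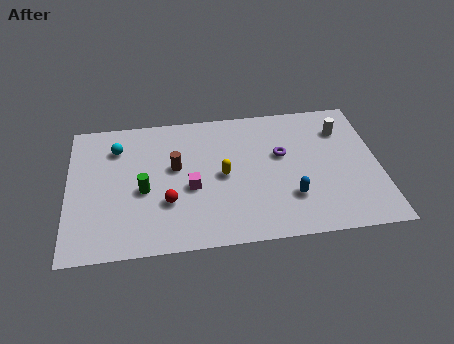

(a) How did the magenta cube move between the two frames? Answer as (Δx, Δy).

(-2.6, -1.7)

From the two frames, the magenta cube sits at roughly (8.3, 5.4) before and (5.7, 3.7) after.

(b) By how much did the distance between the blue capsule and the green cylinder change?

+2.1

Before: roughly 4.8 units apart; after: 6.9. That's 2.1 units further apart.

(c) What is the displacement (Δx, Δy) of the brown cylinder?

(-2.9, -2.0)

The brown cylinder started near (7.9, 7.1) and ended near (5.0, 5.1).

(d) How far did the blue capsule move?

2.0

From (9.9, 4.5) to (10.3, 2.5), the blue capsule covered √(0.4² + 2.0²) ≈ 2.0 units.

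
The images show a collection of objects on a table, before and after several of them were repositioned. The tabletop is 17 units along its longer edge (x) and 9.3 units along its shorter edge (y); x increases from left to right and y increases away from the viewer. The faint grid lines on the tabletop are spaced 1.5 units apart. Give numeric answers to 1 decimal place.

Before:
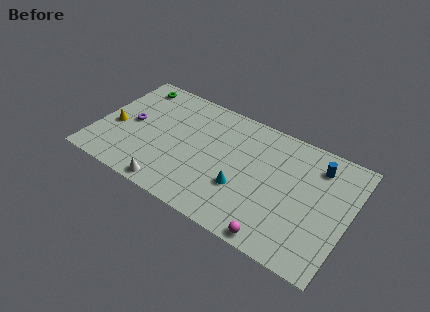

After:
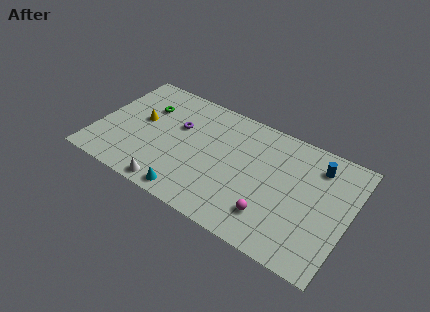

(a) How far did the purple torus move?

3.3

From (2.2, 4.7) to (5.3, 5.9), the purple torus covered √(3.1² + 1.2²) ≈ 3.3 units.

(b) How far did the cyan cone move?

3.9

The cyan cone moved from about (10.1, 3.2) to (6.9, 1.0), a distance of √(3.2² + 2.2²) ≈ 3.9.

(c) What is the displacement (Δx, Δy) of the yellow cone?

(1.6, 1.3)

The yellow cone was at about (1.2, 3.9) and moved to about (2.8, 5.2).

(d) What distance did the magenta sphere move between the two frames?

1.5

From (12.8, 0.8) to (12.2, 2.2), the magenta sphere covered √(0.6² + 1.4²) ≈ 1.5 units.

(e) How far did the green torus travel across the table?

1.9

The green torus moved from about (1.8, 8.0) to (3.0, 6.5), a distance of √(1.2² + 1.5²) ≈ 1.9.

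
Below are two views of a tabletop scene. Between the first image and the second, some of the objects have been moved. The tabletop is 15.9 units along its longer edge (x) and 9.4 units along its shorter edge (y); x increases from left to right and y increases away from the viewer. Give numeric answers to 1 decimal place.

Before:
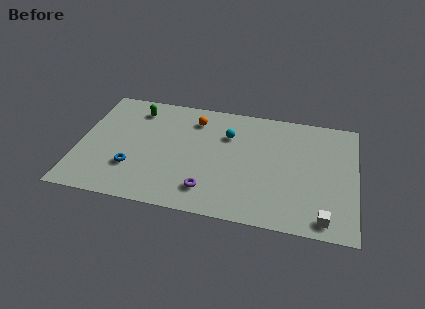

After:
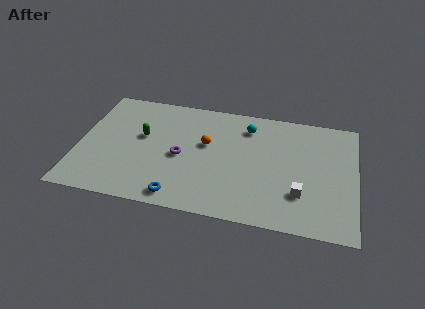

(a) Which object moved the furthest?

the blue torus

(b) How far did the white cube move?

2.1

The white cube moved from about (14.2, 1.1) to (12.8, 2.7), a distance of √(1.4² + 1.6²) ≈ 2.1.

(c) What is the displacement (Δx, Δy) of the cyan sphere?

(1.1, 0.9)

The cyan sphere started near (8.5, 6.6) and ended near (9.6, 7.5).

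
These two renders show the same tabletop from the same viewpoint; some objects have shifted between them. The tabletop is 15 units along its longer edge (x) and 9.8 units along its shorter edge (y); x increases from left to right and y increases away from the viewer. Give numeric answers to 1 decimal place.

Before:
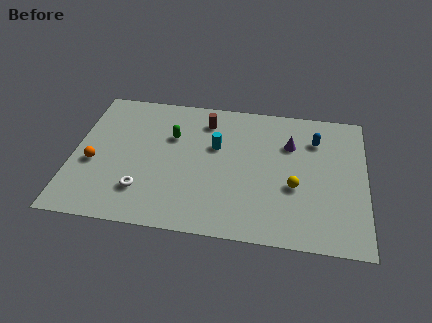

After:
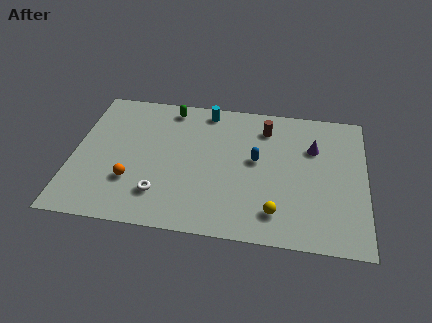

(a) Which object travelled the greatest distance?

the blue capsule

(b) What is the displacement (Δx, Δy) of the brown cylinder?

(3.1, -0.1)

The brown cylinder was at about (6.7, 7.9) and moved to about (9.8, 7.8).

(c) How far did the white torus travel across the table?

0.9

From (3.7, 2.4) to (4.6, 2.3), the white torus covered √(0.9² + 0.1²) ≈ 0.9 units.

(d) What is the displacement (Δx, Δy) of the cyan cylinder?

(-0.6, 2.6)

The cyan cylinder was at about (7.3, 6.1) and moved to about (6.7, 8.7).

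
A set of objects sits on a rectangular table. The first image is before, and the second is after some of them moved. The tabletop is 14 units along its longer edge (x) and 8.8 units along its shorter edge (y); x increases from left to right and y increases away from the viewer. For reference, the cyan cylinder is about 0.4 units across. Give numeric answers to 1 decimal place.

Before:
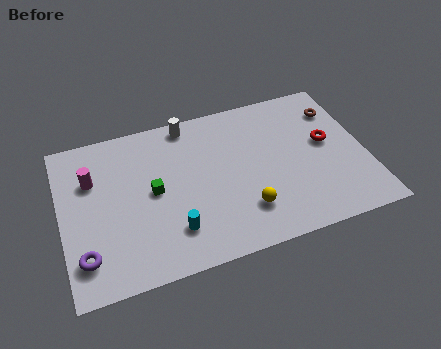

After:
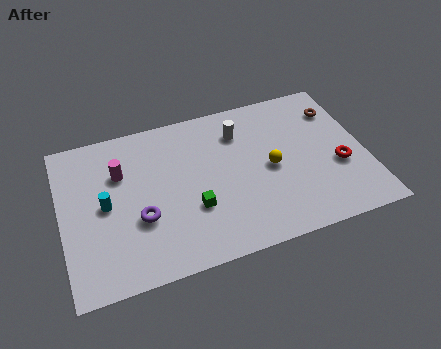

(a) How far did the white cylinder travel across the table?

2.6

The white cylinder was near (6.1, 7.9) before and (8.4, 6.7) after, so it travelled √(2.3² + 1.2²) ≈ 2.6 units.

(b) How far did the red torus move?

1.6

The red torus was near (12.3, 4.9) before and (12.7, 3.4) after, so it travelled √(0.4² + 1.5²) ≈ 1.6 units.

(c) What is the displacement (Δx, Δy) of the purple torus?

(2.6, 1.3)

The purple torus started near (0.9, 1.9) and ended near (3.5, 3.2).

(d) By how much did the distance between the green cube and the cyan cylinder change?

+1.6

Before: roughly 2.5 units apart; after: 4.1. That's 1.6 units further apart.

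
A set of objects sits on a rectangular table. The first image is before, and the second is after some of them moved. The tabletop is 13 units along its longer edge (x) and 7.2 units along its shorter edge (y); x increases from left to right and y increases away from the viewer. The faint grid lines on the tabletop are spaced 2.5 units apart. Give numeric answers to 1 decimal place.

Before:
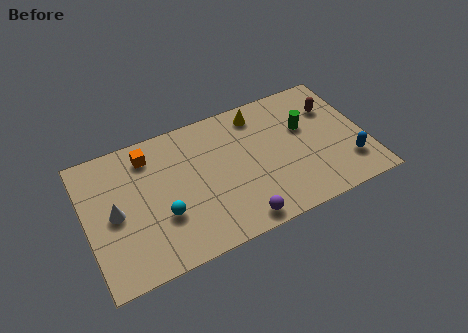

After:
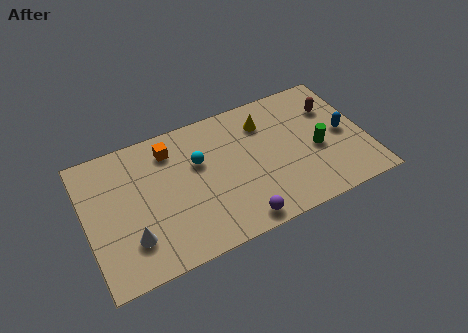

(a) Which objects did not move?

the purple sphere and the brown capsule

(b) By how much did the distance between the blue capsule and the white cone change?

-0.6

They were about 10.8 units apart before and 10.2 after — 0.6 units closer together.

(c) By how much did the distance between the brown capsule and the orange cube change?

-1.0

They were about 8.6 units apart before and 7.6 after — 1.0 units closer together.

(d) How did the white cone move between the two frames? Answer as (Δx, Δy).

(0.6, -1.6)

The white cone was at about (1.3, 3.5) and moved to about (1.9, 1.9).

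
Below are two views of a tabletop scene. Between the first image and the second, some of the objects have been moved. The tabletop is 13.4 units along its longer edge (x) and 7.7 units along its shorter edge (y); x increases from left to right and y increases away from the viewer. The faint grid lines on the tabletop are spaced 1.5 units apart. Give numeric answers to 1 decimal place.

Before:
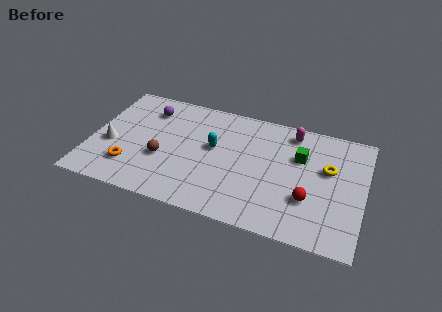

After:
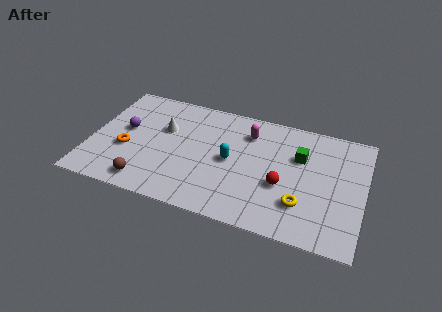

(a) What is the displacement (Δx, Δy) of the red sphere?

(-1.3, 0.5)

From the two frames, the red sphere sits at roughly (10.8, 2.5) before and (9.5, 3.0) after.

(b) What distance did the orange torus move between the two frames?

1.1

From (2.1, 1.9) to (1.8, 3.0), the orange torus covered √(0.3² + 1.1²) ≈ 1.1 units.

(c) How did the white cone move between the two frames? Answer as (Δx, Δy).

(2.5, 1.8)

The white cone started near (1.0, 3.1) and ended near (3.5, 4.9).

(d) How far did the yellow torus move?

2.8

The yellow torus was near (11.6, 4.7) before and (10.5, 2.1) after, so it travelled √(1.1² + 2.6²) ≈ 2.8 units.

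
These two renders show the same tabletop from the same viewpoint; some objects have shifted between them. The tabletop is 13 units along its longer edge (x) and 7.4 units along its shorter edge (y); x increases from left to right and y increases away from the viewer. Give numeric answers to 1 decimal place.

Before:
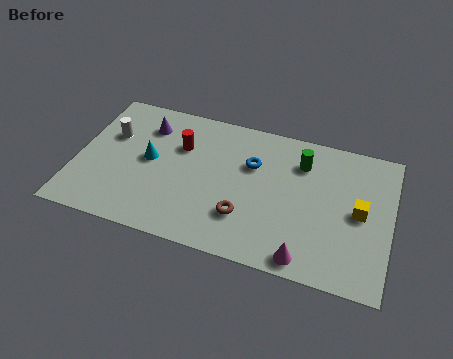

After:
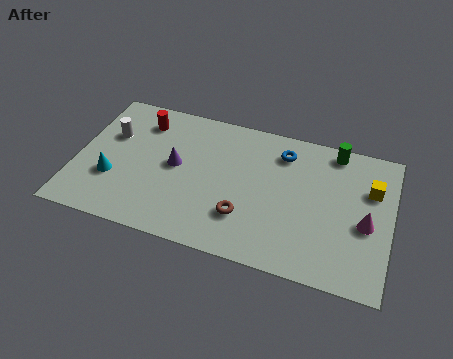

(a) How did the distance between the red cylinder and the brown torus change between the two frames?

+1.9

Before: roughly 4.1 units apart; after: 6.0. That's 1.9 units further apart.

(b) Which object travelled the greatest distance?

the magenta cone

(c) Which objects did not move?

the white cylinder and the brown torus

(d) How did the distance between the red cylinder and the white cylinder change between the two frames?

-1.3

They were about 2.9 units apart before and 1.6 after — 1.3 units closer together.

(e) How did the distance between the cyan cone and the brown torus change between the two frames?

+1.0

They were about 4.5 units apart before and 5.5 after — 1.0 units further apart.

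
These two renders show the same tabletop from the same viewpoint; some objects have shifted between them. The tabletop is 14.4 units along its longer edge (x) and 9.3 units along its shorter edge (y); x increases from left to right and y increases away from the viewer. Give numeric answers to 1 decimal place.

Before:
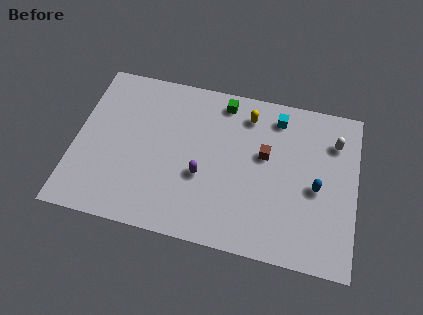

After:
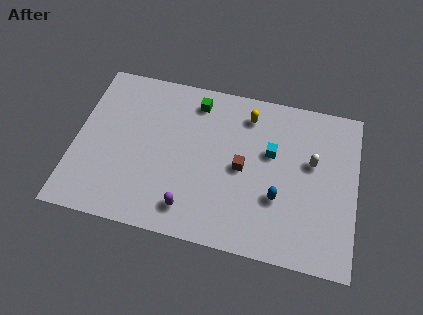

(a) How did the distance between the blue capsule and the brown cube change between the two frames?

-0.7

The distance was about 3.0 in the first image and 2.3 in the second, so they moved 0.7 units closer together.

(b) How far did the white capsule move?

1.8

The white capsule moved from about (13.2, 7.0) to (12.1, 5.6), a distance of √(1.1² + 1.4²) ≈ 1.8.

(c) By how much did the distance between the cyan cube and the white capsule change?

-1.0

They were about 3.1 units apart before and 2.1 after — 1.0 units closer together.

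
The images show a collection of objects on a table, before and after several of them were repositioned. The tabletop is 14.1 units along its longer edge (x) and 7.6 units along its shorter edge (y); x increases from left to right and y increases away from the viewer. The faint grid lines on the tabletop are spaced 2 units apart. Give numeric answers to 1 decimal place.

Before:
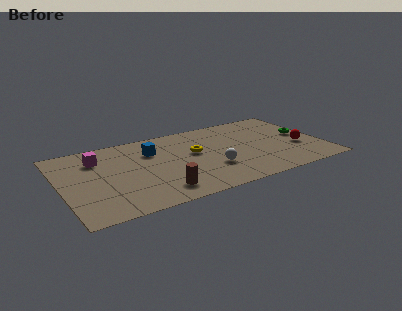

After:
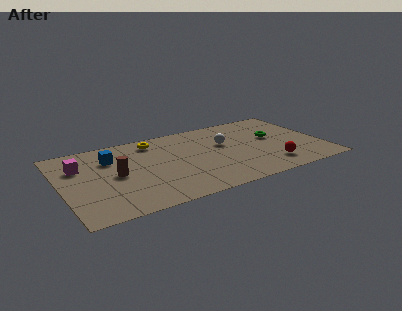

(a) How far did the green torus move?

1.6

The green torus was near (13.2, 4.1) before and (11.6, 4.4) after, so it travelled √(1.6² + 0.3²) ≈ 1.6 units.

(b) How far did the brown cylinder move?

3.1

The brown cylinder was near (4.9, 1.4) before and (2.9, 3.8) after, so it travelled √(2.0² + 2.4²) ≈ 3.1 units.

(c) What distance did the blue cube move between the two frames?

2.2

From (5.0, 5.4) to (2.8, 5.5), the blue cube covered √(2.2² + 0.1²) ≈ 2.2 units.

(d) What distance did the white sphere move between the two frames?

2.4

From (7.9, 2.5) to (8.9, 4.7), the white sphere covered √(1.0² + 2.2²) ≈ 2.4 units.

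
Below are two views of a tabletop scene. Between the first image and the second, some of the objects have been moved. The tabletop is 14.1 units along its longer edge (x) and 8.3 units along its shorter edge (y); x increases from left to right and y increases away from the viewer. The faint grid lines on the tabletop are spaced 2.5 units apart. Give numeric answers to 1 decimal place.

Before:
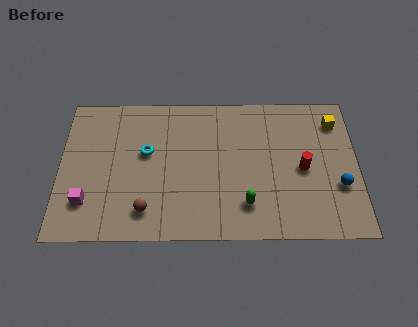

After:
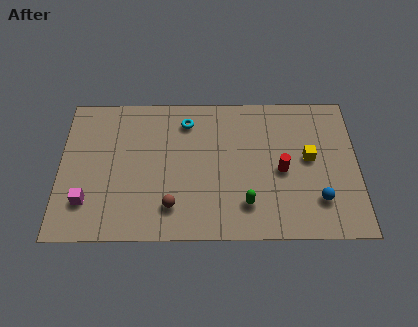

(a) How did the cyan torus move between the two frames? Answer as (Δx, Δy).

(1.9, 1.8)

The cyan torus started near (4.1, 4.9) and ended near (6.0, 6.7).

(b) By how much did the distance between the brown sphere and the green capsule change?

-1.2

They were about 4.7 units apart before and 3.5 after — 1.2 units closer together.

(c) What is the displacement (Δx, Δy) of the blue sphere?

(-1.0, -0.8)

From the two frames, the blue sphere sits at roughly (13.2, 2.9) before and (12.2, 2.1) after.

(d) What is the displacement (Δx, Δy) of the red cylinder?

(-1.0, -0.1)

From the two frames, the red cylinder sits at roughly (11.5, 3.9) before and (10.5, 3.8) after.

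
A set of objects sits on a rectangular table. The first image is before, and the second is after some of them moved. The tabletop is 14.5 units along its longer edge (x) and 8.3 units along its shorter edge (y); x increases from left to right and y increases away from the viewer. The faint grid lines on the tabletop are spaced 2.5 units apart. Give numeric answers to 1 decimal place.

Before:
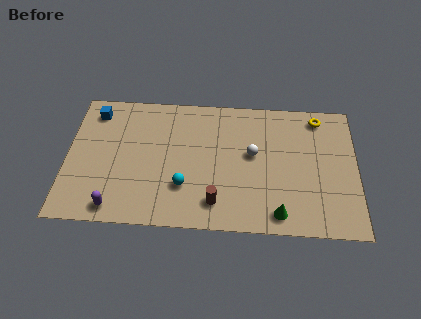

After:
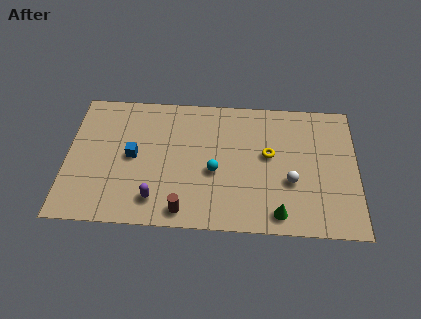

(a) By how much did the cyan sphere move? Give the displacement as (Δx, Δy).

(1.5, 1.0)

From the two frames, the cyan sphere sits at roughly (5.9, 2.5) before and (7.4, 3.5) after.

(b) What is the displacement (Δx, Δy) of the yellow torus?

(-2.5, -2.5)

From the two frames, the yellow torus sits at roughly (12.6, 7.2) before and (10.1, 4.7) after.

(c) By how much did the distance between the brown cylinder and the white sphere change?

+2.1

The distance was about 3.6 in the first image and 5.7 in the second, so they moved 2.1 units further apart.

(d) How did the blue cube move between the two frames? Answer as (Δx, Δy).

(2.0, -2.7)

The blue cube started near (1.3, 6.9) and ended near (3.3, 4.2).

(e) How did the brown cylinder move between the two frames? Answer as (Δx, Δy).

(-1.6, -0.6)

The brown cylinder started near (7.5, 1.6) and ended near (5.9, 1.0).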